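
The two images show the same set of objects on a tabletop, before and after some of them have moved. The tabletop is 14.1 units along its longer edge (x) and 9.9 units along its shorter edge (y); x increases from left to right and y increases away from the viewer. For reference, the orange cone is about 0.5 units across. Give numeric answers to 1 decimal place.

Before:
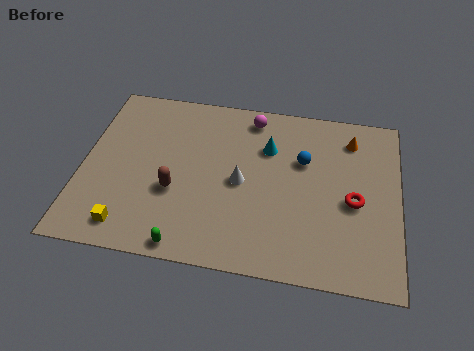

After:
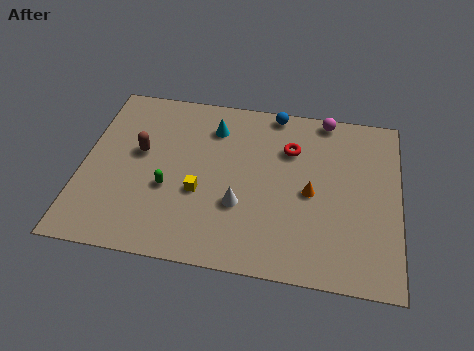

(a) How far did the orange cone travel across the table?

3.8

The orange cone moved from about (11.9, 8.0) to (10.2, 4.6), a distance of √(1.7² + 3.4²) ≈ 3.8.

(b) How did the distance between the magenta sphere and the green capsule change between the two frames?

+0.4

The distance was about 8.2 in the first image and 8.6 in the second, so they moved 0.4 units further apart.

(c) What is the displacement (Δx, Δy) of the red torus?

(-2.9, 2.6)

The red torus was at about (12.1, 4.4) and moved to about (9.2, 7.0).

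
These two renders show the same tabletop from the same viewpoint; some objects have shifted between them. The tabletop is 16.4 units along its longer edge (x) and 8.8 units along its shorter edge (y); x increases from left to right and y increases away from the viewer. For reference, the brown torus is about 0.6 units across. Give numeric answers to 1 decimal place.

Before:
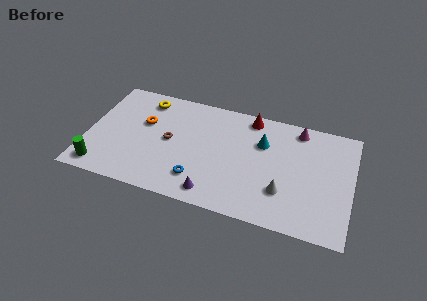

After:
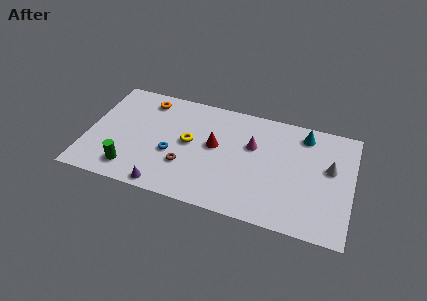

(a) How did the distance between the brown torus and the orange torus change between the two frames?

+3.4

Before: roughly 2.0 units apart; after: 5.4. That's 3.4 units further apart.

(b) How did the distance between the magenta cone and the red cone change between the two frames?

-0.6

The distance was about 3.0 in the first image and 2.4 in the second, so they moved 0.6 units closer together.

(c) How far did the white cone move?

3.7

From (12.3, 2.6) to (15.0, 5.2), the white cone covered √(2.7² + 2.6²) ≈ 3.7 units.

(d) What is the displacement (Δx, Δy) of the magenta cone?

(-2.7, -2.1)

From the two frames, the magenta cone sits at roughly (12.9, 7.7) before and (10.2, 5.6) after.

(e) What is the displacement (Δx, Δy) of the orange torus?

(0.0, 1.9)

The orange torus started near (3.4, 5.5) and ended near (3.4, 7.4).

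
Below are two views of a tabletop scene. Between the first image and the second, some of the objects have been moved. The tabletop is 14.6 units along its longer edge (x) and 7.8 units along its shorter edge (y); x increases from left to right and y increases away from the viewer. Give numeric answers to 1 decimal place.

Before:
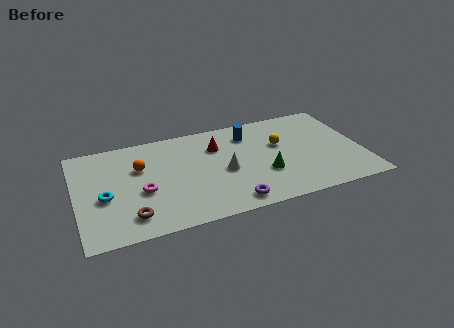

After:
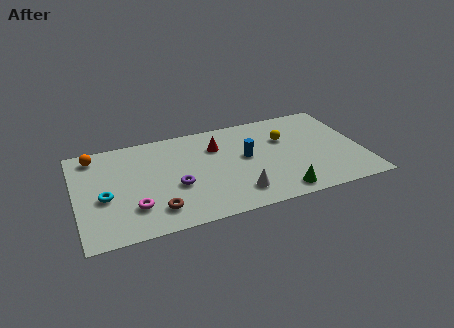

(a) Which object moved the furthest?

the purple torus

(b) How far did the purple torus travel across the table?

3.3

The purple torus was near (7.6, 1.0) before and (5.0, 3.1) after, so it travelled √(2.6² + 2.1²) ≈ 3.3 units.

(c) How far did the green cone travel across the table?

1.8

The green cone moved from about (9.5, 2.7) to (10.1, 1.0), a distance of √(0.6² + 1.7²) ≈ 1.8.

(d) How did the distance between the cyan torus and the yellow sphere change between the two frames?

+0.4

The distance was about 9.2 in the first image and 9.6 in the second, so they moved 0.4 units further apart.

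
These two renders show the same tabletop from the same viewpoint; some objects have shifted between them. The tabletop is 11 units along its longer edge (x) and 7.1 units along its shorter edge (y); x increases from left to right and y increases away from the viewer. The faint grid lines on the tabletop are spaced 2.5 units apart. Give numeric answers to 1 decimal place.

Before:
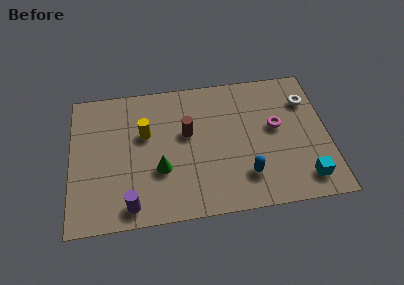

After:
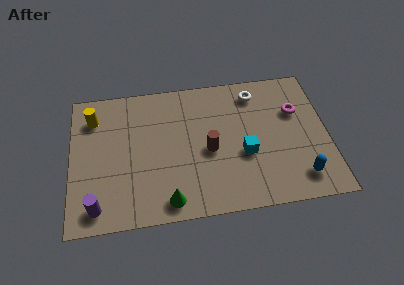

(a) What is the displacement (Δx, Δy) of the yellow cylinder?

(-2.2, 1.1)

The yellow cylinder started near (3.2, 4.4) and ended near (1.0, 5.5).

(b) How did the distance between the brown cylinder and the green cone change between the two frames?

+0.8

Before: roughly 2.1 units apart; after: 2.9. That's 0.8 units further apart.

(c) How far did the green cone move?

1.6

From (3.8, 2.5) to (4.1, 0.9), the green cone covered √(0.3² + 1.6²) ≈ 1.6 units.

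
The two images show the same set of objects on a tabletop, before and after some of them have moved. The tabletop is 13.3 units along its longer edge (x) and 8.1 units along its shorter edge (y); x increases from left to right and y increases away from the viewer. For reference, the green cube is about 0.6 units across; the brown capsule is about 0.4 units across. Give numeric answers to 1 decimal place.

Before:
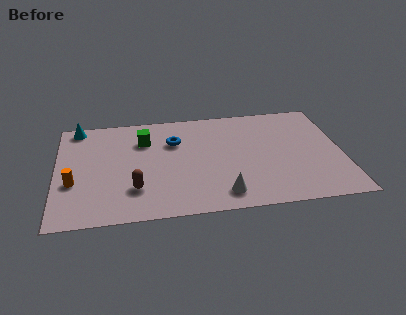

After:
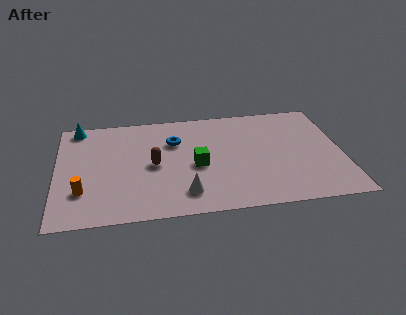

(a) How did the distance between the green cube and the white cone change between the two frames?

-3.7

They were about 5.8 units apart before and 2.1 after — 3.7 units closer together.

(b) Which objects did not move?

the blue torus and the cyan cone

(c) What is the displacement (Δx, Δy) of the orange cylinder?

(0.4, -0.7)

The orange cylinder was at about (0.8, 3.0) and moved to about (1.2, 2.3).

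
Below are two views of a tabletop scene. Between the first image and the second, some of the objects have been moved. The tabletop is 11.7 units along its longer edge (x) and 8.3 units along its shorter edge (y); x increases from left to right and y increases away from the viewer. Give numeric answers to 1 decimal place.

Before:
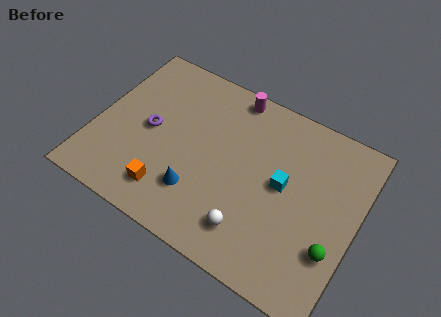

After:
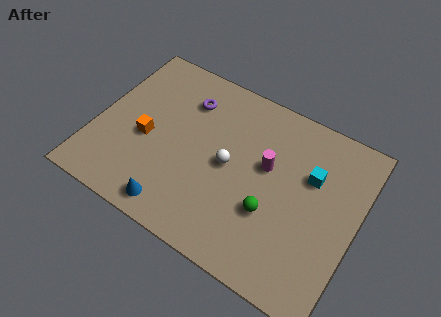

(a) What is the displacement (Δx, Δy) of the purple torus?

(1.3, 2.2)

From the two frames, the purple torus sits at roughly (2.4, 4.1) before and (3.7, 6.3) after.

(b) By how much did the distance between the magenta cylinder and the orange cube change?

-0.7

They were about 6.2 units apart before and 5.5 after — 0.7 units closer together.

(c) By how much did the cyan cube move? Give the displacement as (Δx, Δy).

(1.1, 1.0)

From the two frames, the cyan cube sits at roughly (8.4, 4.4) before and (9.5, 5.4) after.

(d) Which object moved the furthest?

the magenta cylinder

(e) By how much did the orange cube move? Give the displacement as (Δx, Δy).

(-1.4, 2.0)

The orange cube was at about (3.7, 1.6) and moved to about (2.3, 3.6).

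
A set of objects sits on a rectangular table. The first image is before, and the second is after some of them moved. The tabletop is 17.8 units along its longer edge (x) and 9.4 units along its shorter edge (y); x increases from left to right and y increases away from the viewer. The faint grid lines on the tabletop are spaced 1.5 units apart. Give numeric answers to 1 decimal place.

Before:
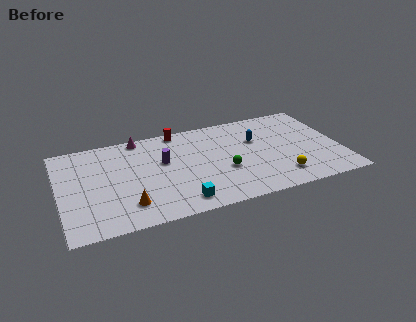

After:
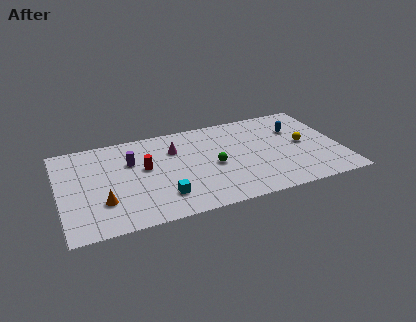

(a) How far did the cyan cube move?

1.3

From (7.3, 1.4) to (6.3, 2.2), the cyan cube covered √(1.0² + 0.8²) ≈ 1.3 units.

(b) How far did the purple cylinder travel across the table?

2.1

The purple cylinder was near (6.6, 5.7) before and (4.6, 6.3) after, so it travelled √(2.0² + 0.6²) ≈ 2.1 units.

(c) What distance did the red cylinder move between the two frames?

4.0

The red cylinder was near (7.8, 8.6) before and (5.4, 5.4) after, so it travelled √(2.4² + 3.2²) ≈ 4.0 units.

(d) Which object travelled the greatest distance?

the red cylinder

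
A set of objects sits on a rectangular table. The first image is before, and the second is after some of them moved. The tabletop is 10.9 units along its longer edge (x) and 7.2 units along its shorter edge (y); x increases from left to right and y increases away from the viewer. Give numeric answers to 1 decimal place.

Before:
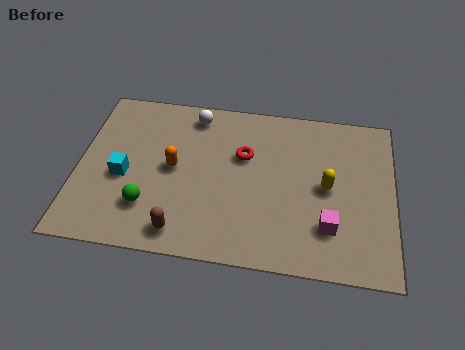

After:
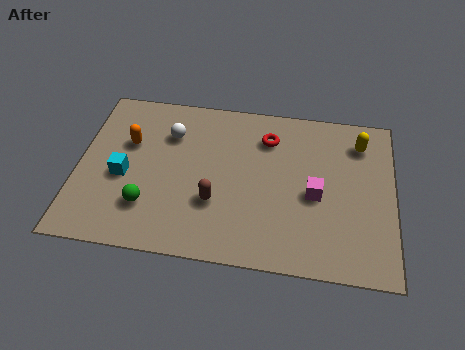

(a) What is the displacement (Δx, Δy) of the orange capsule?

(-1.6, 0.9)

The orange capsule started near (3.3, 3.7) and ended near (1.7, 4.6).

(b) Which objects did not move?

the cyan cube and the green sphere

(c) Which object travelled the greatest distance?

the yellow capsule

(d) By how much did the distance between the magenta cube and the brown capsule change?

-1.6

The distance was about 5.1 in the first image and 3.5 in the second, so they moved 1.6 units closer together.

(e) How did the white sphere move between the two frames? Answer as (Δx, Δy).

(-0.8, -1.0)

From the two frames, the white sphere sits at roughly (3.9, 6.2) before and (3.1, 5.2) after.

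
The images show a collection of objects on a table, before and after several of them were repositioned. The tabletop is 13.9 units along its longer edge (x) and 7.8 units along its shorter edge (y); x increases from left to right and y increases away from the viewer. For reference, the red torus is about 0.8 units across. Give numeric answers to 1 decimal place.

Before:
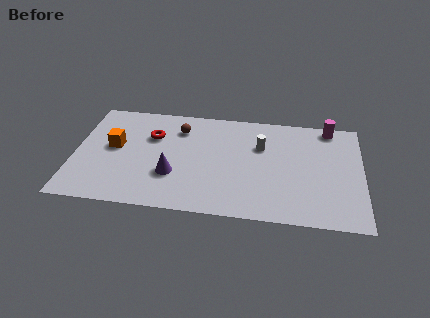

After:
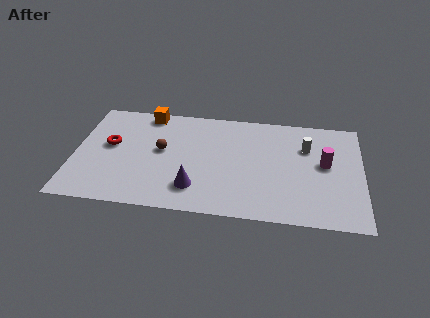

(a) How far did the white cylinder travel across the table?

2.2

From (9.0, 5.2) to (11.2, 5.4), the white cylinder covered √(2.2² + 0.2²) ≈ 2.2 units.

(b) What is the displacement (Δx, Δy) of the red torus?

(-2.0, -0.9)

From the two frames, the red torus sits at roughly (3.7, 5.3) before and (1.7, 4.4) after.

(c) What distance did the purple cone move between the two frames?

1.4

From (4.8, 2.6) to (5.9, 1.8), the purple cone covered √(1.1² + 0.8²) ≈ 1.4 units.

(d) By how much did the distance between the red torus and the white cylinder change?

+4.3

The distance was about 5.3 in the first image and 9.6 in the second, so they moved 4.3 units further apart.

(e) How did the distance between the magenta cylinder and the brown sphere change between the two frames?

+0.5

They were about 7.4 units apart before and 7.9 after — 0.5 units further apart.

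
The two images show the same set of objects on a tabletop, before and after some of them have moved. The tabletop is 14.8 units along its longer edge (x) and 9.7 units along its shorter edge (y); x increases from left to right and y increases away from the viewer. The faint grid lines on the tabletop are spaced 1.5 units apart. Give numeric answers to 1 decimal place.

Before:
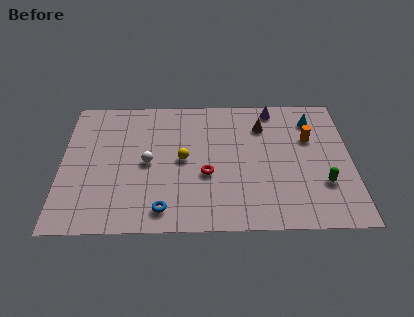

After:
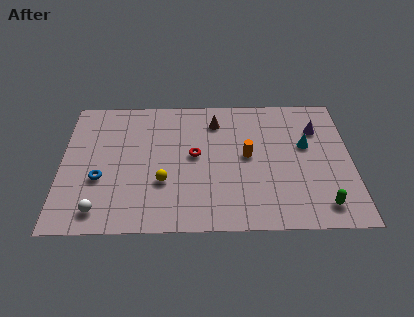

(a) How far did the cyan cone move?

1.9

The cyan cone moved from about (12.9, 7.7) to (12.5, 5.8), a distance of √(0.4² + 1.9²) ≈ 1.9.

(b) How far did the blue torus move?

3.9

The blue torus moved from about (5.2, 1.4) to (2.0, 3.6), a distance of √(3.2² + 2.2²) ≈ 3.9.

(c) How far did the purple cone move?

2.7

The purple cone was near (10.9, 8.6) before and (13.1, 7.0) after, so it travelled √(2.2² + 1.6²) ≈ 2.7 units.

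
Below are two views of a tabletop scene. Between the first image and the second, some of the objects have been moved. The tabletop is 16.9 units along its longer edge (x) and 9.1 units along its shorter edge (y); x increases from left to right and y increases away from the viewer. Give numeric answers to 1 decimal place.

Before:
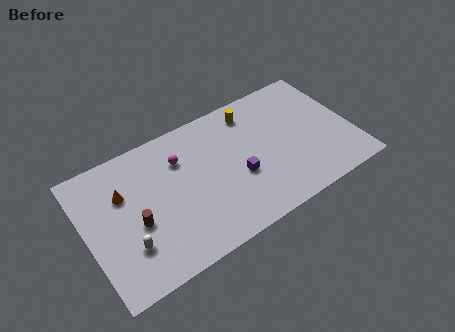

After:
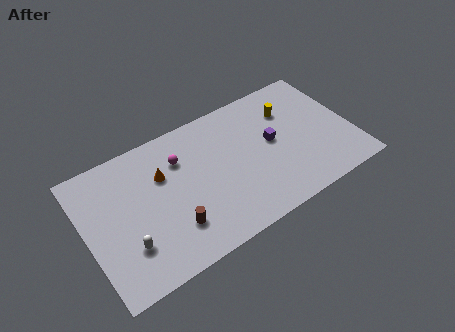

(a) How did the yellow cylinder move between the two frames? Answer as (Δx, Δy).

(2.3, -1.0)

The yellow cylinder was at about (11.0, 7.6) and moved to about (13.3, 6.6).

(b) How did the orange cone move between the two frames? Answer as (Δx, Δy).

(2.5, 0.0)

From the two frames, the orange cone sits at roughly (2.5, 6.1) before and (5.0, 6.1) after.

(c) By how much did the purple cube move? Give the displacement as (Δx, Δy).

(2.4, 1.3)

From the two frames, the purple cube sits at roughly (9.5, 3.6) before and (11.9, 4.9) after.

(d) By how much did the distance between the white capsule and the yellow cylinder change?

+1.7

They were about 10.0 units apart before and 11.7 after — 1.7 units further apart.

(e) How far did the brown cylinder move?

2.5

The brown cylinder moved from about (3.0, 3.8) to (5.1, 2.4), a distance of √(2.1² + 1.4²) ≈ 2.5.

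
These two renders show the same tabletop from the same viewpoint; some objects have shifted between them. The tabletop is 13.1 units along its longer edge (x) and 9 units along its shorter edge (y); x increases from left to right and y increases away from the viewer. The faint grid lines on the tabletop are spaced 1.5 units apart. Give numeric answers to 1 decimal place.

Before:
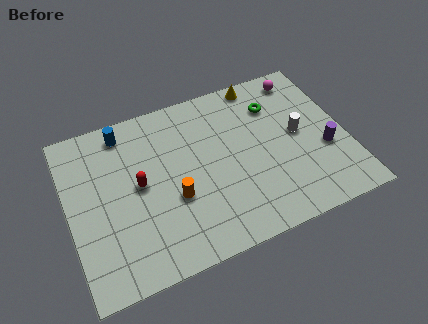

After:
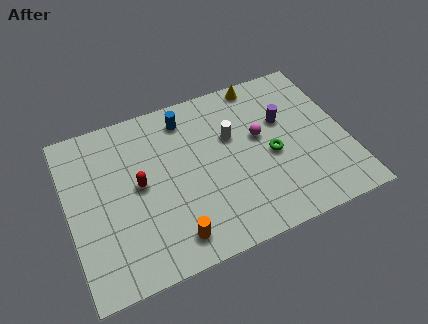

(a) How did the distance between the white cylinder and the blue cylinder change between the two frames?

-5.9

Before: roughly 8.6 units apart; after: 2.7. That's 5.9 units closer together.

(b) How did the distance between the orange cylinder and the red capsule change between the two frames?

+1.5

They were about 2.0 units apart before and 3.5 after — 1.5 units further apart.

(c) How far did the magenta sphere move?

3.5

The magenta sphere moved from about (11.5, 7.8) to (9.1, 5.2), a distance of √(2.4² + 2.6²) ≈ 3.5.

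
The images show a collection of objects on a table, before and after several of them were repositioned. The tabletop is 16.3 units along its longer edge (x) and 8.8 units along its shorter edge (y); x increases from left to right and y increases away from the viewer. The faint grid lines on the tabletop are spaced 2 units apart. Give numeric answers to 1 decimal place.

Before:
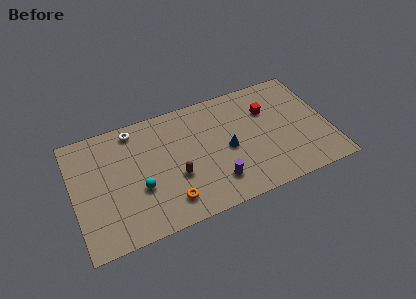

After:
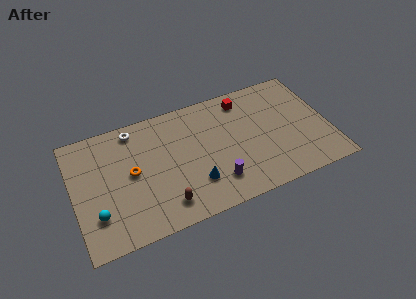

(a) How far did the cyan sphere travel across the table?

2.9

From (4.1, 3.3) to (1.3, 2.4), the cyan sphere covered √(2.8² + 0.9²) ≈ 2.9 units.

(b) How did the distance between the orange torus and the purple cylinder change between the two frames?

+2.7

The distance was about 3.0 in the first image and 5.7 in the second, so they moved 2.7 units further apart.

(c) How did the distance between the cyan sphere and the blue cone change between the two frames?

+0.4

They were about 5.8 units apart before and 6.2 after — 0.4 units further apart.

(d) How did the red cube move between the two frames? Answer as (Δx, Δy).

(-1.4, 1.3)

The red cube started near (12.6, 6.1) and ended near (11.2, 7.4).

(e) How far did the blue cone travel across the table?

2.9

The blue cone moved from about (9.8, 4.1) to (7.5, 2.4), a distance of √(2.3² + 1.7²) ≈ 2.9.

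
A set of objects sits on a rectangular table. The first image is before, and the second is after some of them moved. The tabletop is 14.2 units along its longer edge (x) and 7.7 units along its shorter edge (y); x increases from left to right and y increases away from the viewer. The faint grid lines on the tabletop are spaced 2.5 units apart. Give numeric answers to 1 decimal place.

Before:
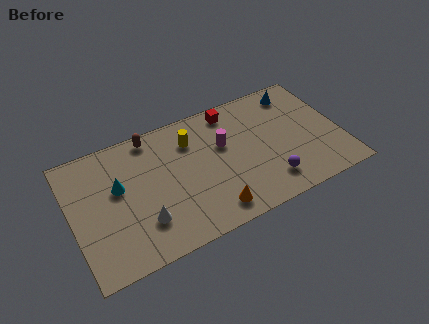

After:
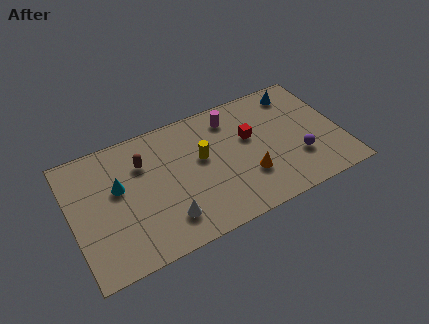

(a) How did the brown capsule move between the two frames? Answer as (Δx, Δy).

(-0.6, -1.4)

The brown capsule started near (4.5, 6.9) and ended near (3.9, 5.5).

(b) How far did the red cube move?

2.1

The red cube was near (8.8, 6.7) before and (9.5, 4.7) after, so it travelled √(0.7² + 2.0²) ≈ 2.1 units.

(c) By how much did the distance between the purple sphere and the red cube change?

-2.0

The distance was about 5.3 in the first image and 3.3 in the second, so they moved 2.0 units closer together.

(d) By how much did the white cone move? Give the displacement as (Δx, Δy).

(1.2, -0.4)

From the two frames, the white cone sits at roughly (3.5, 2.1) before and (4.7, 1.7) after.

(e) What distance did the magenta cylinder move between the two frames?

1.6

From (8.1, 4.8) to (8.7, 6.3), the magenta cylinder covered √(0.6² + 1.5²) ≈ 1.6 units.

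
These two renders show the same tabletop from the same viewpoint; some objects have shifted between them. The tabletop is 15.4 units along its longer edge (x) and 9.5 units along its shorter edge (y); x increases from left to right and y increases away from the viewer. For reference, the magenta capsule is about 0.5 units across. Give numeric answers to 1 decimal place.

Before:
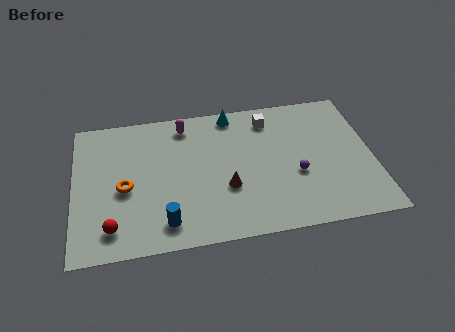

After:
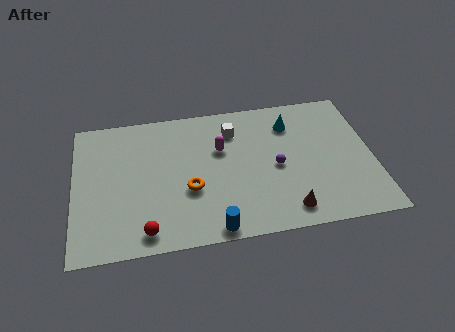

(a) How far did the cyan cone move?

3.2

From (8.3, 8.5) to (11.3, 7.3), the cyan cone covered √(3.0² + 1.2²) ≈ 3.2 units.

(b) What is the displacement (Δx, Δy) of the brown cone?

(3.0, -2.0)

The brown cone was at about (7.8, 3.4) and moved to about (10.8, 1.4).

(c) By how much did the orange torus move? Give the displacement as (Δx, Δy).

(3.3, -0.6)

From the two frames, the orange torus sits at roughly (2.6, 4.2) before and (5.9, 3.6) after.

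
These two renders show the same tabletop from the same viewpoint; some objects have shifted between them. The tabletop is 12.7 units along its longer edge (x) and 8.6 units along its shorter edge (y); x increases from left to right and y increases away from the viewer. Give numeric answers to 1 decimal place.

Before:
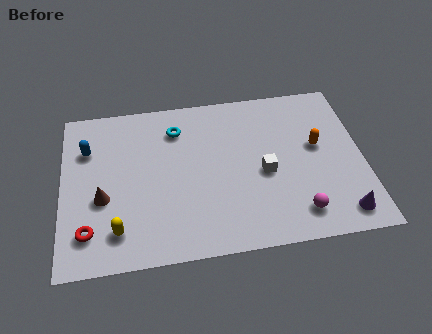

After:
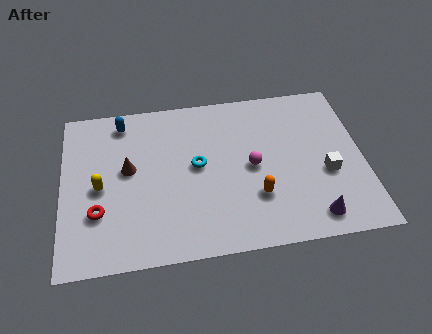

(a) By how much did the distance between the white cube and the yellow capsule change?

+3.0

They were about 6.5 units apart before and 9.5 after — 3.0 units further apart.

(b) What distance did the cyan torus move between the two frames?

2.2

From (4.9, 6.7) to (5.7, 4.6), the cyan torus covered √(0.8² + 2.1²) ≈ 2.2 units.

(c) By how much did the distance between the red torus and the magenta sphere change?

-2.0

Before: roughly 8.7 units apart; after: 6.7. That's 2.0 units closer together.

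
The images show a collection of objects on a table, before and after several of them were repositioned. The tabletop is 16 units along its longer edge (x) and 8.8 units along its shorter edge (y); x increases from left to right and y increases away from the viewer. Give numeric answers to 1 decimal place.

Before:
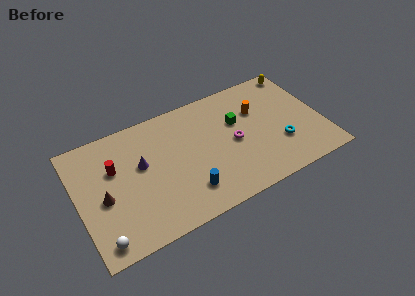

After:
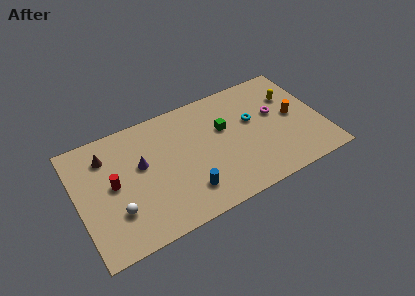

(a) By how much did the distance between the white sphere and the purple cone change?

-1.9

They were about 5.1 units apart before and 3.2 after — 1.9 units closer together.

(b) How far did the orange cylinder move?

2.6

From (12.0, 5.9) to (14.2, 4.5), the orange cylinder covered √(2.2² + 1.4²) ≈ 2.6 units.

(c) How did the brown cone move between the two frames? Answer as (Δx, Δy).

(0.5, 2.9)

From the two frames, the brown cone sits at roughly (1.6, 3.9) before and (2.1, 6.8) after.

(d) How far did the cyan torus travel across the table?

2.9

From (13.1, 2.8) to (11.6, 5.3), the cyan torus covered √(1.5² + 2.5²) ≈ 2.9 units.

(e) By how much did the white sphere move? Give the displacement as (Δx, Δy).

(1.2, 1.5)

The white sphere was at about (1.1, 1.1) and moved to about (2.3, 2.6).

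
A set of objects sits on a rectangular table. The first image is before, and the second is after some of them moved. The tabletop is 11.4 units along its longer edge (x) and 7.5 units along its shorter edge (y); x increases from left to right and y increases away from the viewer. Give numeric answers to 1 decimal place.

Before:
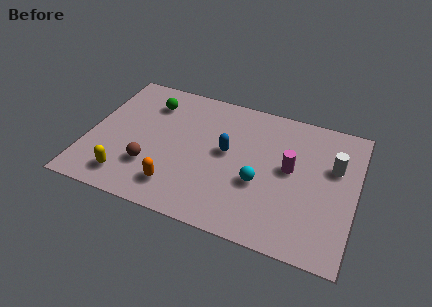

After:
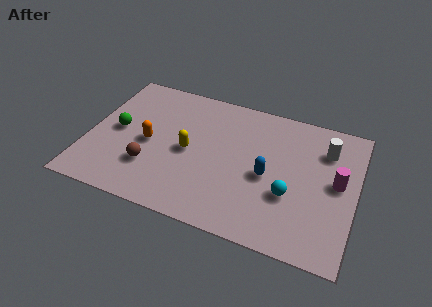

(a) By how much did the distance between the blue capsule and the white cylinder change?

-1.4

The distance was about 4.6 in the first image and 3.2 in the second, so they moved 1.4 units closer together.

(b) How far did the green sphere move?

2.3

The green sphere moved from about (2.4, 5.8) to (1.2, 3.8), a distance of √(1.2² + 2.0²) ≈ 2.3.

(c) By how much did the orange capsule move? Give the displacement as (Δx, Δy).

(-1.4, 2.0)

From the two frames, the orange capsule sits at roughly (4.0, 1.5) before and (2.6, 3.5) after.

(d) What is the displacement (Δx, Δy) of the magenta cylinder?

(2.0, -0.1)

The magenta cylinder started near (8.6, 4.1) and ended near (10.6, 4.0).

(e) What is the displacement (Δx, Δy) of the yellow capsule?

(2.4, 2.3)

From the two frames, the yellow capsule sits at roughly (1.9, 1.3) before and (4.3, 3.6) after.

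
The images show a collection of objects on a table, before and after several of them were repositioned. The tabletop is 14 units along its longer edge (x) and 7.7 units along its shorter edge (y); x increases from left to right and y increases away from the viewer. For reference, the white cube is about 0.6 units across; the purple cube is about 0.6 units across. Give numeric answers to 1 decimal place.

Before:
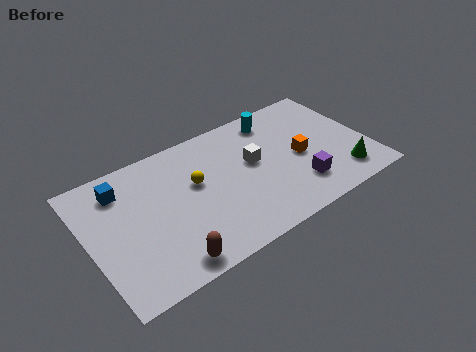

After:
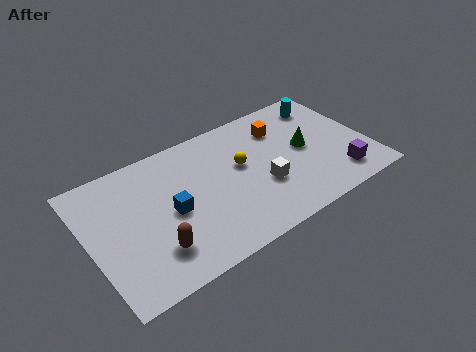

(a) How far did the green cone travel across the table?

2.9

From (12.4, 1.5) to (10.9, 4.0), the green cone covered √(1.5² + 2.5²) ≈ 2.9 units.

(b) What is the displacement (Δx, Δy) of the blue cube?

(2.1, -2.5)

The blue cube started near (1.9, 6.1) and ended near (4.0, 3.6).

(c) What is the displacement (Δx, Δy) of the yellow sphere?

(2.3, -0.1)

The yellow sphere started near (5.4, 4.6) and ended near (7.7, 4.5).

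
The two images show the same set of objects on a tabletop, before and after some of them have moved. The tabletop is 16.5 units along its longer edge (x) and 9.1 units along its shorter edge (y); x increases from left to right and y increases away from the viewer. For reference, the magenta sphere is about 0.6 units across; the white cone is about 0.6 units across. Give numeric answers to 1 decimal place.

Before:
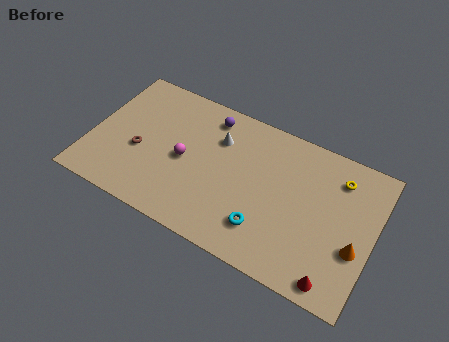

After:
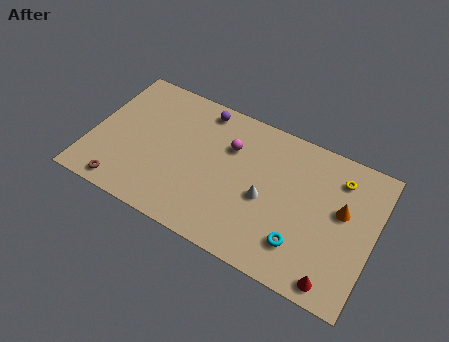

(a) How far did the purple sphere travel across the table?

0.6

The purple sphere was near (6.5, 7.7) before and (6.0, 8.0) after, so it travelled √(0.5² + 0.3²) ≈ 0.6 units.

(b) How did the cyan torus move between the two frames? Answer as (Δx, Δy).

(2.1, 0.0)

From the two frames, the cyan torus sits at roughly (10.5, 2.2) before and (12.6, 2.2) after.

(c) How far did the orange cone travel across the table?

2.1

The orange cone was near (15.6, 3.4) before and (14.6, 5.3) after, so it travelled √(1.0² + 1.9²) ≈ 2.1 units.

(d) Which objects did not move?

the red cone and the yellow torus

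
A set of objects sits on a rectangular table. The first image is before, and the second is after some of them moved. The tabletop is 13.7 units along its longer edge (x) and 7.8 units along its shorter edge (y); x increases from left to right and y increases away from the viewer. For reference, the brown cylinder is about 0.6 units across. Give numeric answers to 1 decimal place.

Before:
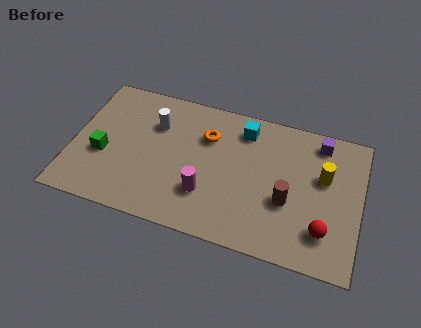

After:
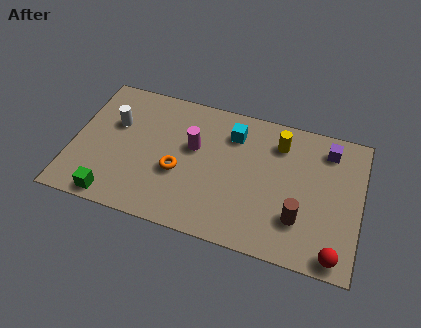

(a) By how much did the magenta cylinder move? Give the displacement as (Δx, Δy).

(-0.8, 2.4)

The magenta cylinder was at about (6.5, 2.3) and moved to about (5.7, 4.7).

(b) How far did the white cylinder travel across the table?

2.0

The white cylinder was near (3.8, 5.5) before and (1.9, 5.0) after, so it travelled √(1.9² + 0.5²) ≈ 2.0 units.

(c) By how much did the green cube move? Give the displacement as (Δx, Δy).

(0.7, -2.3)

The green cube was at about (1.5, 3.1) and moved to about (2.2, 0.8).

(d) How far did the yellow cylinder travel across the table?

2.6

The yellow cylinder moved from about (11.9, 4.8) to (9.7, 6.1), a distance of √(2.2² + 1.3²) ≈ 2.6.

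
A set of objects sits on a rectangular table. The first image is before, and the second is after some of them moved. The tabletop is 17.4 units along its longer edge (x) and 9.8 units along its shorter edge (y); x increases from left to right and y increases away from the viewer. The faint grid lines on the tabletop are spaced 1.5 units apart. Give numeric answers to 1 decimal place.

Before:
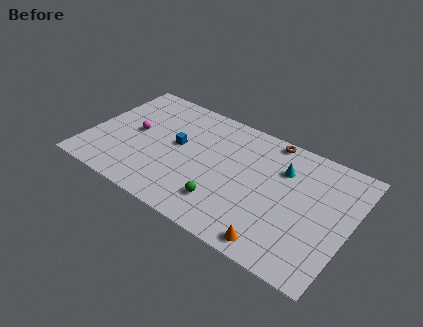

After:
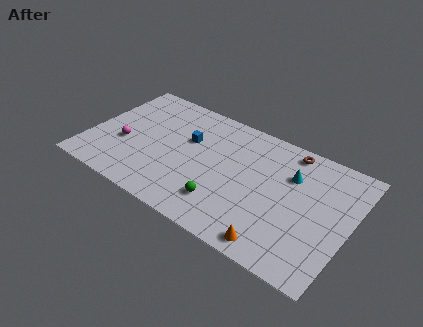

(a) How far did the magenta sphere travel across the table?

1.4

The magenta sphere was near (2.9, 5.1) before and (2.4, 3.8) after, so it travelled √(0.5² + 1.3²) ≈ 1.4 units.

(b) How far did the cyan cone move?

0.6

The cyan cone moved from about (12.7, 7.0) to (13.3, 6.8), a distance of √(0.6² + 0.2²) ≈ 0.6.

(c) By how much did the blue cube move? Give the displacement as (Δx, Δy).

(0.6, 0.8)

The blue cube started near (5.8, 5.4) and ended near (6.4, 6.2).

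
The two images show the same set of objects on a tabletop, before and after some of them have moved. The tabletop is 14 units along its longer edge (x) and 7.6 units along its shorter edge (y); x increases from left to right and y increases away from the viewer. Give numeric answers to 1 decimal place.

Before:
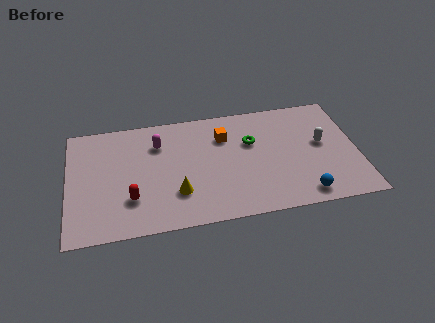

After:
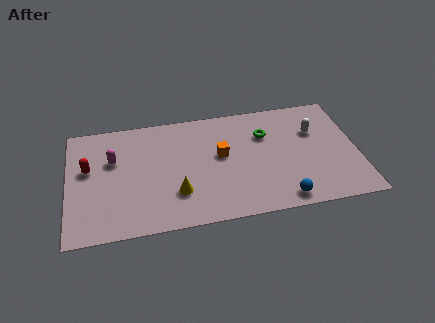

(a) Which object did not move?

the yellow cone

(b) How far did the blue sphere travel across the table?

1.0

The blue sphere was near (11.2, 1.0) before and (10.2, 0.9) after, so it travelled √(1.0² + 0.1²) ≈ 1.0 units.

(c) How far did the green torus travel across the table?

0.8

The green torus moved from about (8.9, 4.9) to (9.6, 5.3), a distance of √(0.7² + 0.4²) ≈ 0.8.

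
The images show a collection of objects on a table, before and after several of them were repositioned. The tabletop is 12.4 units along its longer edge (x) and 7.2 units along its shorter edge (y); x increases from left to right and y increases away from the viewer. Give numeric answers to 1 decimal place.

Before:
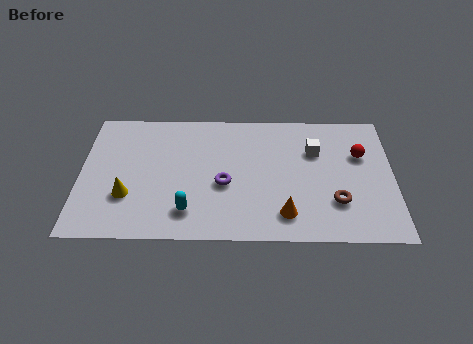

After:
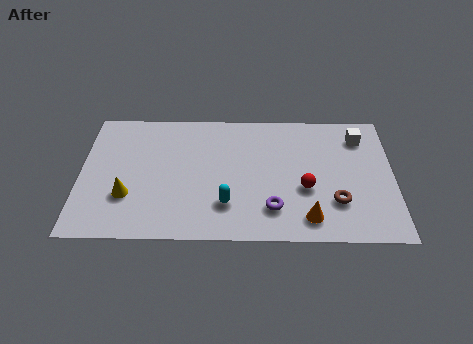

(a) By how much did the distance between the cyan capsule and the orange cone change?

-0.5

The distance was about 3.8 in the first image and 3.3 in the second, so they moved 0.5 units closer together.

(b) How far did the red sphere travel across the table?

2.9

From (11.1, 4.7) to (8.9, 2.8), the red sphere covered √(2.2² + 1.9²) ≈ 2.9 units.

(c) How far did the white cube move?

2.0

The white cube was near (9.3, 4.9) before and (11.1, 5.7) after, so it travelled √(1.8² + 0.8²) ≈ 2.0 units.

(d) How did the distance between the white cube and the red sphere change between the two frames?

+1.8

Before: roughly 1.8 units apart; after: 3.6. That's 1.8 units further apart.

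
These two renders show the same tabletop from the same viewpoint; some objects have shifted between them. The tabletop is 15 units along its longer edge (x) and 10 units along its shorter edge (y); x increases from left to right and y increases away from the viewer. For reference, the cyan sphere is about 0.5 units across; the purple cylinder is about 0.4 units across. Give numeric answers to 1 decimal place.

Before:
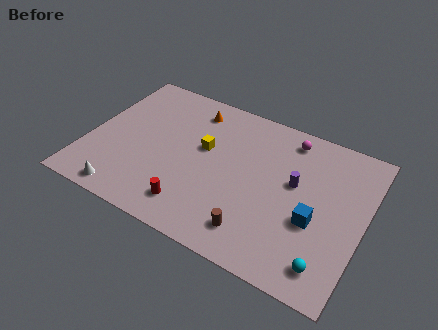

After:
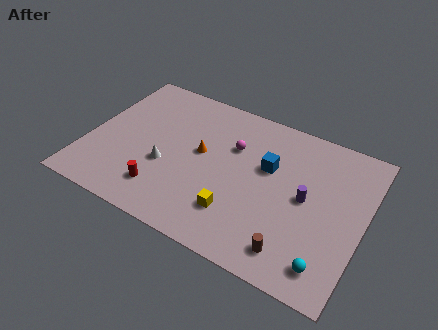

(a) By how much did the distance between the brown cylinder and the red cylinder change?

+3.8

The distance was about 3.4 in the first image and 7.2 in the second, so they moved 3.8 units further apart.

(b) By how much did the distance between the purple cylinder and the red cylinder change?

+1.6

They were about 6.4 units apart before and 8.0 after — 1.6 units further apart.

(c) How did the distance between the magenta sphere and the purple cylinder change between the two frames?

+1.6

They were about 2.9 units apart before and 4.5 after — 1.6 units further apart.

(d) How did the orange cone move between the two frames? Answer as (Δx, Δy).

(0.9, -2.8)

From the two frames, the orange cone sits at roughly (5.2, 8.3) before and (6.1, 5.5) after.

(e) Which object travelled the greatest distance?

the yellow cube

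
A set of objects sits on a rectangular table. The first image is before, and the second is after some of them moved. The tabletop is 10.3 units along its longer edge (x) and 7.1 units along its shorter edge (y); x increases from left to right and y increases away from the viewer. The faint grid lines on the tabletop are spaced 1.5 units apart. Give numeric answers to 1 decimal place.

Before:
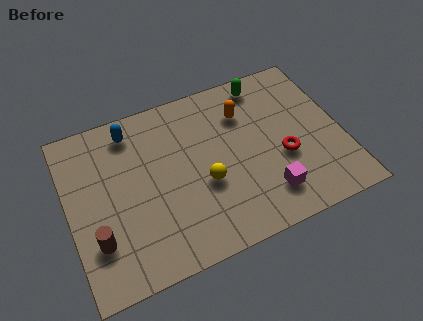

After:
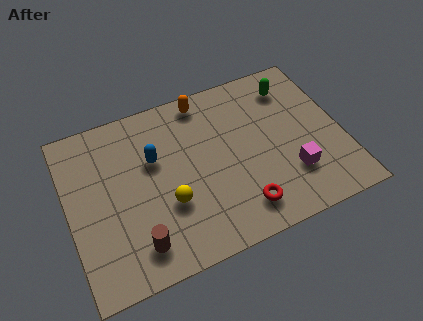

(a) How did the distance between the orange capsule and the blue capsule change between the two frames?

-1.5

They were about 4.3 units apart before and 2.8 after — 1.5 units closer together.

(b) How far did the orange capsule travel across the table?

1.8

The orange capsule was near (6.8, 5.2) before and (5.4, 6.3) after, so it travelled √(1.4² + 1.1²) ≈ 1.8 units.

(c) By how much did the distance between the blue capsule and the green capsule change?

+0.4

Before: roughly 5.1 units apart; after: 5.5. That's 0.4 units further apart.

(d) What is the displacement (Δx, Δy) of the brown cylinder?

(1.4, -0.7)

The brown cylinder started near (0.9, 2.0) and ended near (2.3, 1.3).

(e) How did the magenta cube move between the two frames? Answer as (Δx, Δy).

(1.0, 0.5)

The magenta cube started near (7.2, 1.5) and ended near (8.2, 2.0).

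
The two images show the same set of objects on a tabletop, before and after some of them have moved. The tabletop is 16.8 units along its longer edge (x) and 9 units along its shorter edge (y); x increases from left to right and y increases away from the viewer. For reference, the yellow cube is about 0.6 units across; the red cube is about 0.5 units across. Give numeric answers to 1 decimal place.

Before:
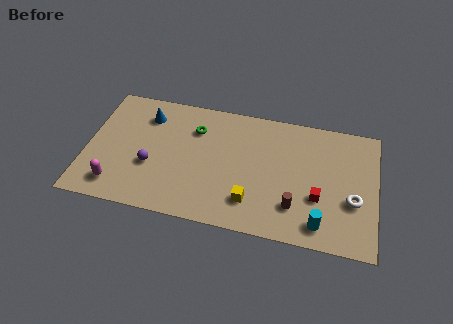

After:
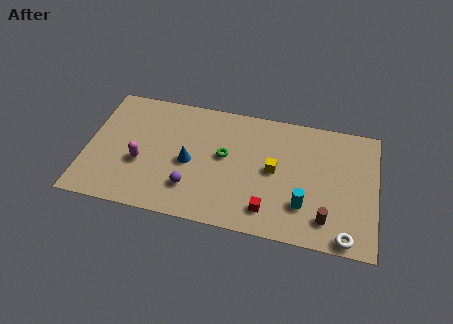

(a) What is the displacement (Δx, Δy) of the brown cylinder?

(1.8, -0.5)

The brown cylinder started near (12.2, 2.3) and ended near (14.0, 1.8).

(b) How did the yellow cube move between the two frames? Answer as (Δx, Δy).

(1.2, 2.5)

The yellow cube was at about (9.7, 2.1) and moved to about (10.9, 4.6).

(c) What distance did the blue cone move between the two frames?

4.0

The blue cone was near (3.3, 7.0) before and (6.0, 4.1) after, so it travelled √(2.7² + 2.9²) ≈ 4.0 units.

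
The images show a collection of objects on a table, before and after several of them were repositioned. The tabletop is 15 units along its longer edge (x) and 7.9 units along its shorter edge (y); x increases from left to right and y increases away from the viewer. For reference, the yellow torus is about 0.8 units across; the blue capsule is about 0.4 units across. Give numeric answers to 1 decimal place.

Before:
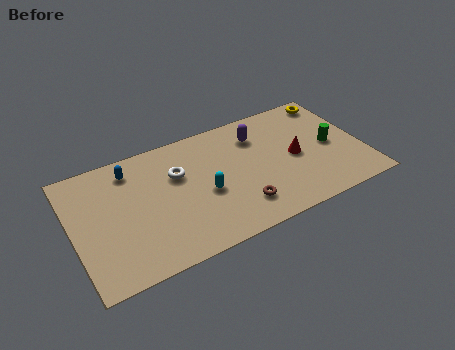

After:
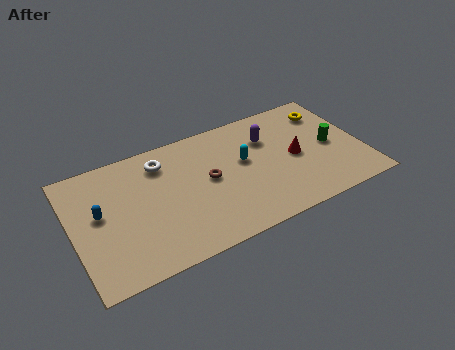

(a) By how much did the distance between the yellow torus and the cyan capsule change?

-3.1

Before: roughly 8.1 units apart; after: 5.0. That's 3.1 units closer together.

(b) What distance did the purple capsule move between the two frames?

0.6

The purple capsule was near (9.8, 6.0) before and (10.3, 5.6) after, so it travelled √(0.5² + 0.4²) ≈ 0.6 units.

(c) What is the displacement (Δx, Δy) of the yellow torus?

(-0.4, -0.7)

The yellow torus was at about (14.0, 6.9) and moved to about (13.6, 6.2).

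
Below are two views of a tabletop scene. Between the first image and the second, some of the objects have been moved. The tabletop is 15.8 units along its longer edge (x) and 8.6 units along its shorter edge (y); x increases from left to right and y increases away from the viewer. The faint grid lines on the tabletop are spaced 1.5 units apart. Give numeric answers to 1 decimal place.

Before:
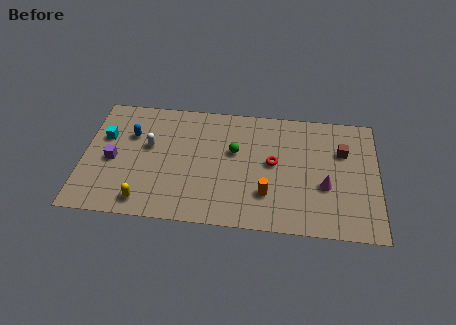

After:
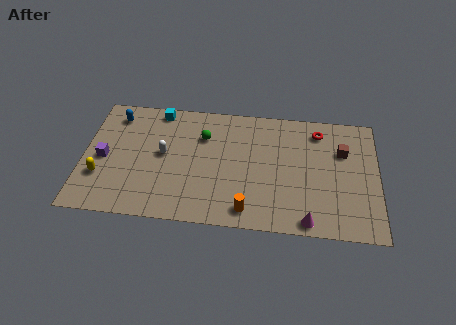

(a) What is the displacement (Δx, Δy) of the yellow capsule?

(-2.4, 1.5)

The yellow capsule was at about (3.4, 1.2) and moved to about (1.0, 2.7).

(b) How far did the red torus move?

3.5

From (10.2, 4.6) to (12.6, 7.1), the red torus covered √(2.4² + 2.5²) ≈ 3.5 units.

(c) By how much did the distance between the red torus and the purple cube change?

+3.3

They were about 8.6 units apart before and 11.9 after — 3.3 units further apart.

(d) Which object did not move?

the brown cube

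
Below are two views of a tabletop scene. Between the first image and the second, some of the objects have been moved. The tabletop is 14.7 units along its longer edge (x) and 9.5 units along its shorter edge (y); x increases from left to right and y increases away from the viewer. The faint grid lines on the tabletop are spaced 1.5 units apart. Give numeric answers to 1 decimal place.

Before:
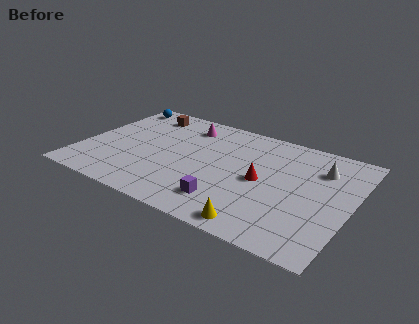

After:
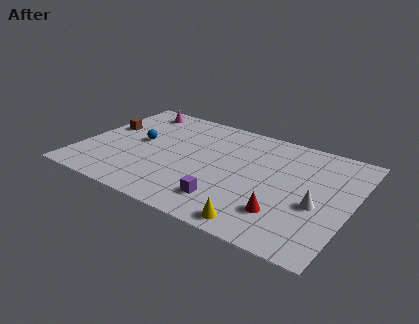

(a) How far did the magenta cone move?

3.0

The magenta cone moved from about (5.2, 7.7) to (2.2, 8.2), a distance of √(3.0² + 0.5²) ≈ 3.0.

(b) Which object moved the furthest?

the blue sphere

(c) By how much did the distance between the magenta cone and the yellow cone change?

+2.4

They were about 8.4 units apart before and 10.8 after — 2.4 units further apart.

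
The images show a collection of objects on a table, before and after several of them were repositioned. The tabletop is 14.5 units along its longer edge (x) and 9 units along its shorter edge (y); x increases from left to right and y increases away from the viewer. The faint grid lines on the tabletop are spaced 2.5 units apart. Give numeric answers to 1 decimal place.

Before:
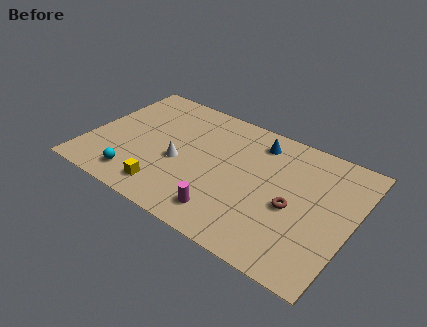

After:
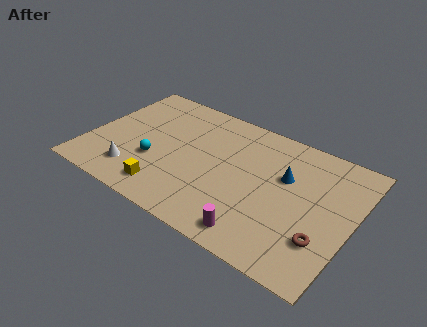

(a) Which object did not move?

the yellow cube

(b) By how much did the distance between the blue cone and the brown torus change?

-0.3

They were about 4.3 units apart before and 4.0 after — 0.3 units closer together.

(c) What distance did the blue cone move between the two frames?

2.5

From (8.9, 7.4) to (10.7, 5.7), the blue cone covered √(1.8² + 1.7²) ≈ 2.5 units.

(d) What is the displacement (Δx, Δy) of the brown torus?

(1.8, -1.3)

From the two frames, the brown torus sits at roughly (11.4, 3.9) before and (13.2, 2.6) after.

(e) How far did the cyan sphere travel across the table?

1.8

From (3.1, 1.5) to (3.8, 3.2), the cyan sphere covered √(0.7² + 1.7²) ≈ 1.8 units.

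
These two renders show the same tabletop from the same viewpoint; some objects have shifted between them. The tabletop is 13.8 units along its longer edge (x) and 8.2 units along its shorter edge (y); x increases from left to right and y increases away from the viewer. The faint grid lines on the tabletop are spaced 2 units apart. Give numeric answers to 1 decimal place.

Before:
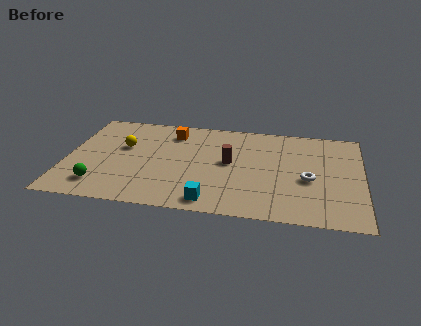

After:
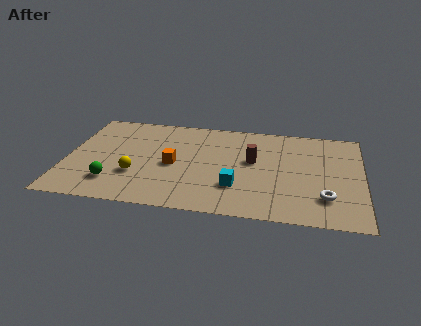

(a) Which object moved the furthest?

the orange cube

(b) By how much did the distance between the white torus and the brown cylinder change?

+0.5

Before: roughly 3.8 units apart; after: 4.3. That's 0.5 units further apart.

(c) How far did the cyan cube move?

1.8

The cyan cube moved from about (6.9, 1.0) to (8.0, 2.4), a distance of √(1.1² + 1.4²) ≈ 1.8.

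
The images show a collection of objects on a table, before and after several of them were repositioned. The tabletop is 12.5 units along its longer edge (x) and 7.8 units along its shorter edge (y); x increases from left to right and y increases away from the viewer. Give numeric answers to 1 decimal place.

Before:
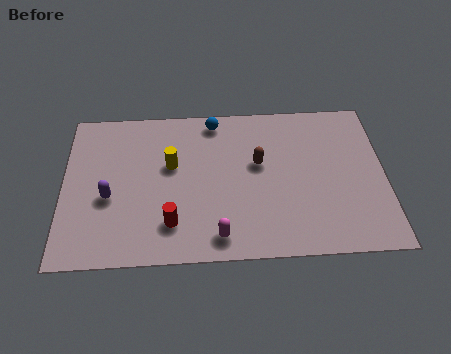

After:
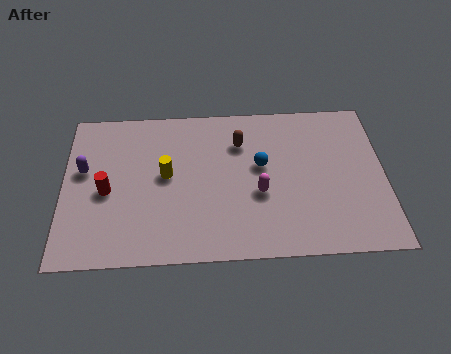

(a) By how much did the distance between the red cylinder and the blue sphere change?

+0.7

They were about 5.4 units apart before and 6.1 after — 0.7 units further apart.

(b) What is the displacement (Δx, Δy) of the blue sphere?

(1.8, -2.4)

From the two frames, the blue sphere sits at roughly (5.9, 6.9) before and (7.7, 4.5) after.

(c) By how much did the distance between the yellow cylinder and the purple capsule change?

+0.4

Before: roughly 2.8 units apart; after: 3.2. That's 0.4 units further apart.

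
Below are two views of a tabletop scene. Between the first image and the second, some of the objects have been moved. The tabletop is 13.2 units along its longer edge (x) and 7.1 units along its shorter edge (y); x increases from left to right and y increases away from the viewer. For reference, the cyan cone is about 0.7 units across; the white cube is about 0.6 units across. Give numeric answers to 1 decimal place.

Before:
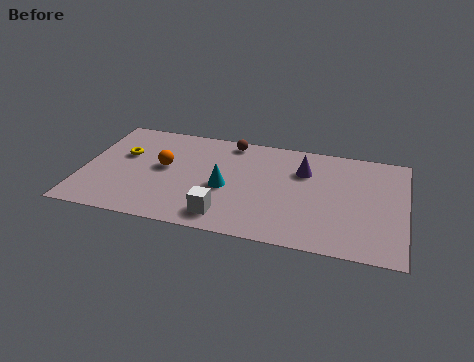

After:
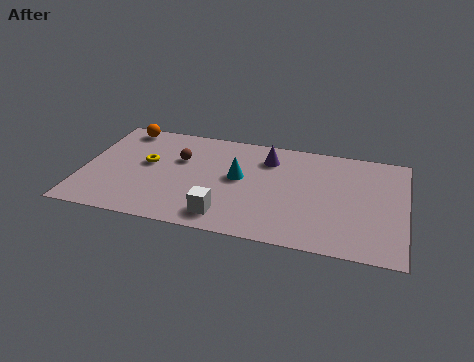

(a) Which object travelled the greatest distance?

the orange sphere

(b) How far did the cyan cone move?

0.9

The cyan cone was near (5.9, 3.1) before and (6.4, 3.9) after, so it travelled √(0.5² + 0.8²) ≈ 0.9 units.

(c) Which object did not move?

the white cube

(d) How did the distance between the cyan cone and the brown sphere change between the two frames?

-0.6

Before: roughly 3.2 units apart; after: 2.6. That's 0.6 units closer together.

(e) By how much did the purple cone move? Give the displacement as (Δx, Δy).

(-1.5, 0.5)

From the two frames, the purple cone sits at roughly (9.0, 5.0) before and (7.5, 5.5) after.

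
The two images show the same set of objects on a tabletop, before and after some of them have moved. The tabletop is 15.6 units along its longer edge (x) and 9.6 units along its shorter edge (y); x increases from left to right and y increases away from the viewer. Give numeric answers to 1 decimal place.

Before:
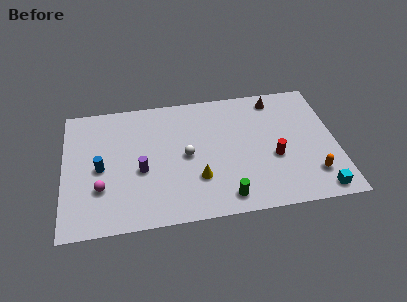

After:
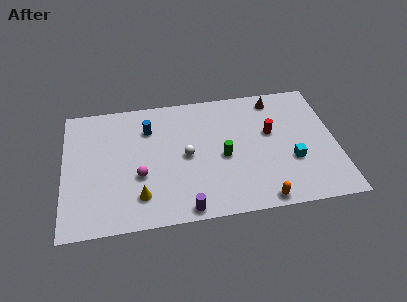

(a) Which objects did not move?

the brown cone and the white sphere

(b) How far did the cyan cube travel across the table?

2.8

From (14.4, 1.0) to (13.0, 3.4), the cyan cube covered √(1.4² + 2.4²) ≈ 2.8 units.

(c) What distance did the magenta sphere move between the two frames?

2.3

The magenta sphere was near (2.1, 3.0) before and (4.3, 3.6) after, so it travelled √(2.2² + 0.6²) ≈ 2.3 units.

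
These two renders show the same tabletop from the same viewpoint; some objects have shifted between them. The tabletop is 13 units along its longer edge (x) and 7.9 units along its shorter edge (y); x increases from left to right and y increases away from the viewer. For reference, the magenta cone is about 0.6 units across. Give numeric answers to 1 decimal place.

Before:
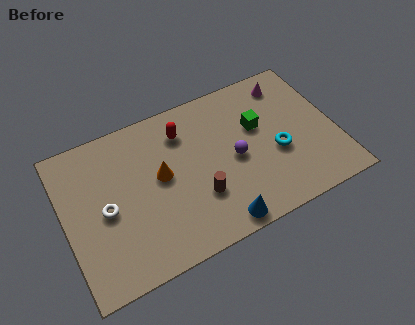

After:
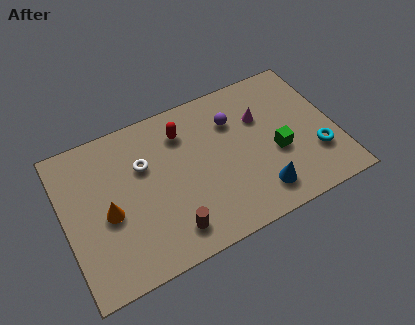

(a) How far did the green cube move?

1.8

The green cube was near (9.4, 4.9) before and (10.1, 3.2) after, so it travelled √(0.7² + 1.7²) ≈ 1.8 units.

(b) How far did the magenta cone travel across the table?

2.0

The magenta cone was near (11.1, 6.6) before and (9.6, 5.3) after, so it travelled √(1.5² + 1.3²) ≈ 2.0 units.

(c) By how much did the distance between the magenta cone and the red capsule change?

-1.4

They were about 5.2 units apart before and 3.8 after — 1.4 units closer together.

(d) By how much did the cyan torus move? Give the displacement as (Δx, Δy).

(1.8, -0.8)

The cyan torus started near (10.1, 3.2) and ended near (11.9, 2.4).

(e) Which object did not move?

the red capsule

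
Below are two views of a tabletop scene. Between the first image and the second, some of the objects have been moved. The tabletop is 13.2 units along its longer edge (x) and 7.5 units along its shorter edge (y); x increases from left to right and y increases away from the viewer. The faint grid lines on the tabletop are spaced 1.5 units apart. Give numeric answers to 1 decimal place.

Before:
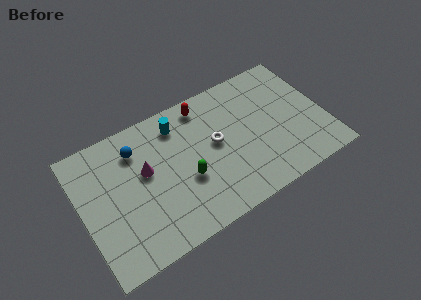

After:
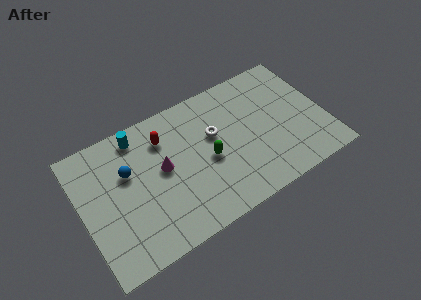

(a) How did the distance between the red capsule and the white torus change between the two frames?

+0.4

They were about 2.4 units apart before and 2.8 after — 0.4 units further apart.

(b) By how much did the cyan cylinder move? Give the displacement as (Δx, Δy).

(-2.1, 0.4)

The cyan cylinder was at about (5.5, 6.1) and moved to about (3.4, 6.5).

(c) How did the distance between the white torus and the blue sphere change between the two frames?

+0.3

Before: roughly 4.4 units apart; after: 4.7. That's 0.3 units further apart.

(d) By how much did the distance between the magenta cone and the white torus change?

-0.9

The distance was about 3.8 in the first image and 2.9 in the second, so they moved 0.9 units closer together.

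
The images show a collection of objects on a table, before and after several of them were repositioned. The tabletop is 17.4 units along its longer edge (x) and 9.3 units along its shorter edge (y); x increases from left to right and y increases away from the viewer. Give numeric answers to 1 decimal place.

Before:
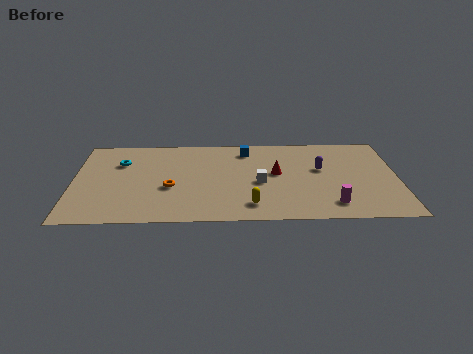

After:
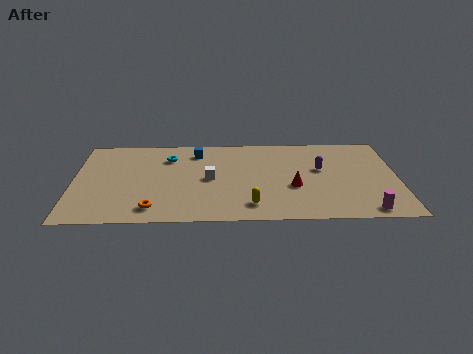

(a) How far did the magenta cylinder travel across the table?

1.9

From (13.8, 1.7) to (15.6, 1.0), the magenta cylinder covered √(1.8² + 0.7²) ≈ 1.9 units.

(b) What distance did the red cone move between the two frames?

1.7

The red cone moved from about (10.9, 5.1) to (11.8, 3.6), a distance of √(0.9² + 1.5²) ≈ 1.7.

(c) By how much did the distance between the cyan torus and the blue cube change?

-5.3

Before: roughly 6.9 units apart; after: 1.6. That's 5.3 units closer together.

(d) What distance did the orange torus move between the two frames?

2.4

The orange torus was near (5.2, 3.7) before and (4.3, 1.5) after, so it travelled √(0.9² + 2.2²) ≈ 2.4 units.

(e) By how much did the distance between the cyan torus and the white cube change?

-4.6

They were about 7.9 units apart before and 3.3 after — 4.6 units closer together.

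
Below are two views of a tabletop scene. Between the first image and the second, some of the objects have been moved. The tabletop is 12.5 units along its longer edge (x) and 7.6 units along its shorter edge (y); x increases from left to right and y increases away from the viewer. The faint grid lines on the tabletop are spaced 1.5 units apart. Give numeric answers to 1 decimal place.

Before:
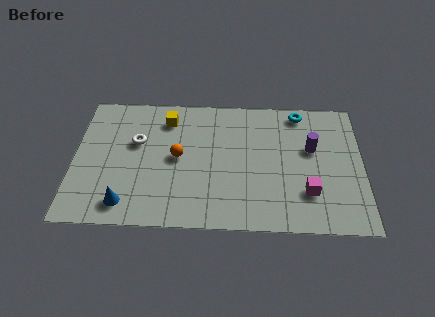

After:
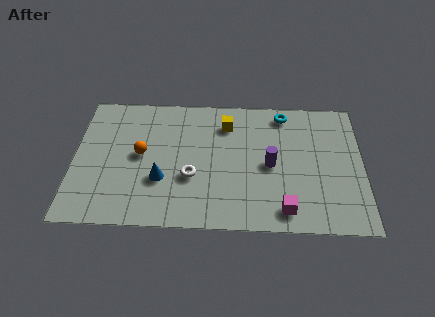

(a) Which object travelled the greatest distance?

the white torus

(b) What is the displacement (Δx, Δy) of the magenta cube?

(-1.0, -1.0)

From the two frames, the magenta cube sits at roughly (10.1, 2.1) before and (9.1, 1.1) after.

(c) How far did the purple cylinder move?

2.1

From (10.3, 4.6) to (8.5, 3.6), the purple cylinder covered √(1.8² + 1.0²) ≈ 2.1 units.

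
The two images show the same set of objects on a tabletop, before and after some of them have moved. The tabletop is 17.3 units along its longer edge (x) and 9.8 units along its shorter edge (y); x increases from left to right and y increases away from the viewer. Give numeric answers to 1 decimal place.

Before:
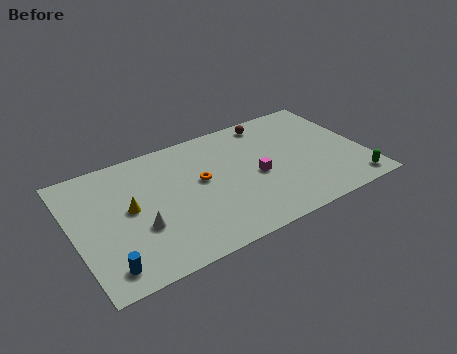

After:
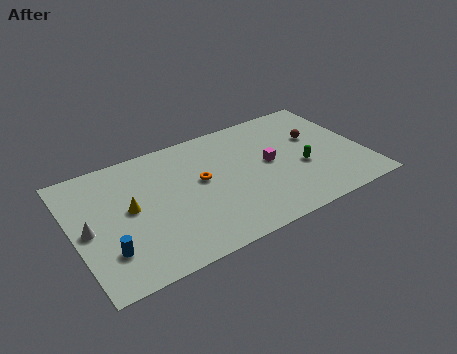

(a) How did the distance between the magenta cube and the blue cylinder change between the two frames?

+0.6

Before: roughly 9.7 units apart; after: 10.3. That's 0.6 units further apart.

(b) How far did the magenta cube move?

1.1

From (10.8, 4.4) to (11.7, 5.1), the magenta cube covered √(0.9² + 0.7²) ≈ 1.1 units.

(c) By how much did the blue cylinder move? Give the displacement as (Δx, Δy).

(0.2, 1.1)

From the two frames, the blue cylinder sits at roughly (1.5, 1.5) before and (1.7, 2.6) after.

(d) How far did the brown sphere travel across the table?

3.5

The brown sphere moved from about (12.3, 8.6) to (14.7, 6.1), a distance of √(2.4² + 2.5²) ≈ 3.5.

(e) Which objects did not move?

the orange torus and the yellow cone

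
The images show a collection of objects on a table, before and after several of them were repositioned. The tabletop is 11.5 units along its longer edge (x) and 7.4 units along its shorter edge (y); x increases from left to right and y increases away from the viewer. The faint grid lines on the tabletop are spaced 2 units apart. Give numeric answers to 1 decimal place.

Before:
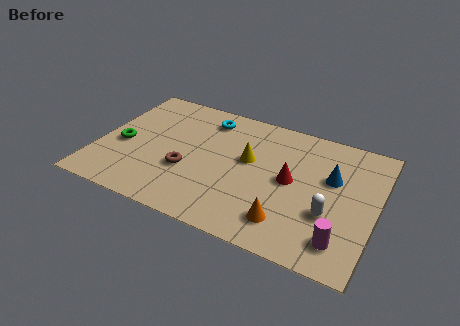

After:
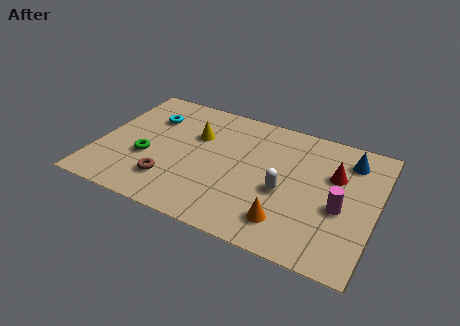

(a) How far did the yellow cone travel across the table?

2.4

From (6.2, 4.3) to (3.9, 4.9), the yellow cone covered √(2.3² + 0.6²) ≈ 2.4 units.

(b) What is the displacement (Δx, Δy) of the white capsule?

(-1.9, 0.5)

The white capsule started near (9.7, 2.6) and ended near (7.8, 3.1).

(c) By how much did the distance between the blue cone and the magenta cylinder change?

-0.5

Before: roughly 3.3 units apart; after: 2.8. That's 0.5 units closer together.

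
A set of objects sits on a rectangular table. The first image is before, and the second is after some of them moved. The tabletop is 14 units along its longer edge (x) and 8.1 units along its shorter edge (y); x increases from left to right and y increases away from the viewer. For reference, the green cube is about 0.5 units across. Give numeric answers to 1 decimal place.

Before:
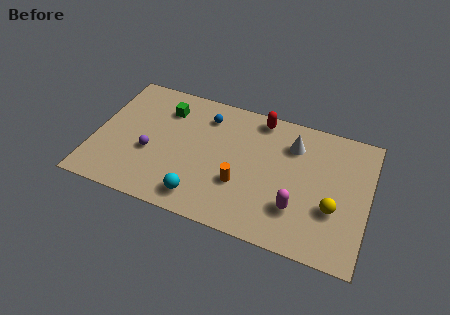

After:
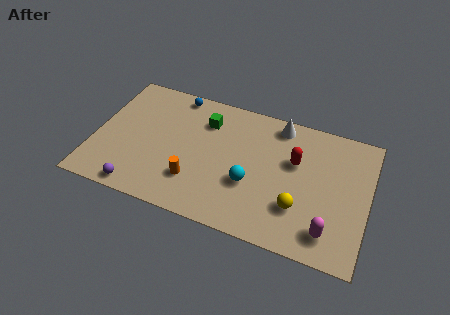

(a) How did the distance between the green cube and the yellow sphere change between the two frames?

-3.2

The distance was about 9.5 in the first image and 6.3 in the second, so they moved 3.2 units closer together.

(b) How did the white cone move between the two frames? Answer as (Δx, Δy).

(-0.8, 1.0)

The white cone was at about (10.0, 6.1) and moved to about (9.2, 7.1).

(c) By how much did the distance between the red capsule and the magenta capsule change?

-1.3

Before: roughly 5.4 units apart; after: 4.1. That's 1.3 units closer together.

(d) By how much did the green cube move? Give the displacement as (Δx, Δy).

(2.1, -0.1)

The green cube started near (3.4, 6.2) and ended near (5.5, 6.1).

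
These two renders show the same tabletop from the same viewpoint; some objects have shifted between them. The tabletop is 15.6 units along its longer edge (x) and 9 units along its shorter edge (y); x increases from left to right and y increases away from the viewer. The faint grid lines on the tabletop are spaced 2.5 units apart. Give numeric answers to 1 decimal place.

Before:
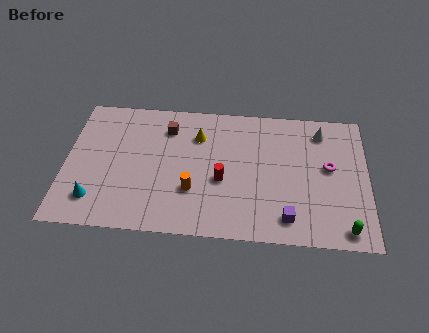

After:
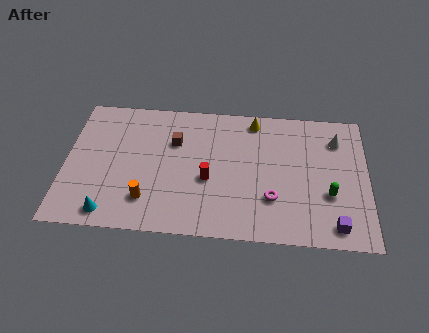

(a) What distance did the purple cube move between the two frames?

2.4

From (11.5, 1.5) to (13.9, 1.2), the purple cube covered √(2.4² + 0.3²) ≈ 2.4 units.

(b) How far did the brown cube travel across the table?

1.0

The brown cube was near (5.2, 7.0) before and (5.6, 6.1) after, so it travelled √(0.4² + 0.9²) ≈ 1.0 units.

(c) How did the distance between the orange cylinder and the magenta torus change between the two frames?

-0.9

They were about 7.3 units apart before and 6.4 after — 0.9 units closer together.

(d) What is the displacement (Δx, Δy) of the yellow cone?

(2.9, 1.3)

The yellow cone was at about (6.8, 6.6) and moved to about (9.7, 7.9).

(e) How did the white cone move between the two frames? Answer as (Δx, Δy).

(0.8, -0.5)

The white cone started near (13.2, 7.4) and ended near (14.0, 6.9).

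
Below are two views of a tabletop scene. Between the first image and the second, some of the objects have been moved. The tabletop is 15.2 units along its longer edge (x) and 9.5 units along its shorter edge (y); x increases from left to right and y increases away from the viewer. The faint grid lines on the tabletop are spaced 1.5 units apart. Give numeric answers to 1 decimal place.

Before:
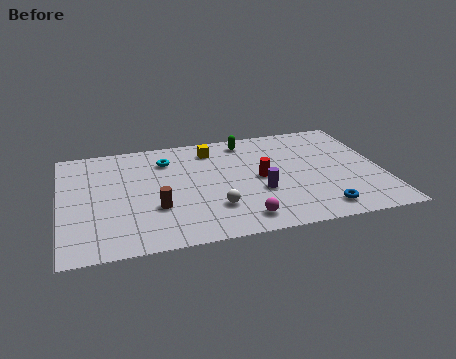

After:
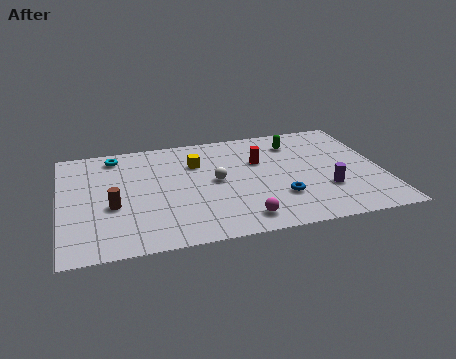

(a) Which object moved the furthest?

the purple cylinder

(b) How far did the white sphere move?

2.3

The white sphere moved from about (7.1, 2.6) to (7.3, 4.9), a distance of √(0.2² + 2.3²) ≈ 2.3.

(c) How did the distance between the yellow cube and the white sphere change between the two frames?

-3.2

The distance was about 5.2 in the first image and 2.0 in the second, so they moved 3.2 units closer together.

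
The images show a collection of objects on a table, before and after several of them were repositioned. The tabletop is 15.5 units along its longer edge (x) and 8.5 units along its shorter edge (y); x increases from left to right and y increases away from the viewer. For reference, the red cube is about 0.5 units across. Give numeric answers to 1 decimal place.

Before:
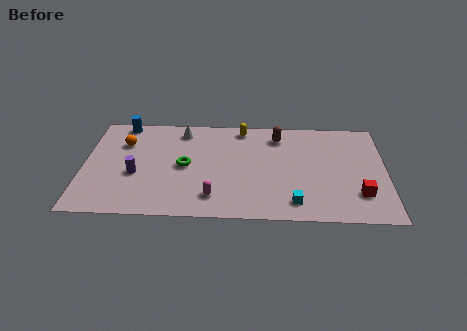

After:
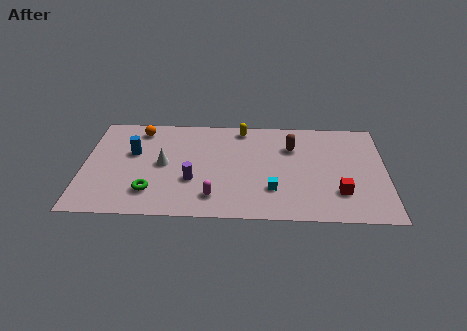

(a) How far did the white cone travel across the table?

3.0

The white cone moved from about (5.0, 7.2) to (4.1, 4.3), a distance of √(0.9² + 2.9²) ≈ 3.0.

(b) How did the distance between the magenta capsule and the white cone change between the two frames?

-2.1

Before: roughly 5.8 units apart; after: 3.7. That's 2.1 units closer together.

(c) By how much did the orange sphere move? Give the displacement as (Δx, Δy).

(0.8, 1.2)

The orange sphere was at about (2.0, 6.0) and moved to about (2.8, 7.2).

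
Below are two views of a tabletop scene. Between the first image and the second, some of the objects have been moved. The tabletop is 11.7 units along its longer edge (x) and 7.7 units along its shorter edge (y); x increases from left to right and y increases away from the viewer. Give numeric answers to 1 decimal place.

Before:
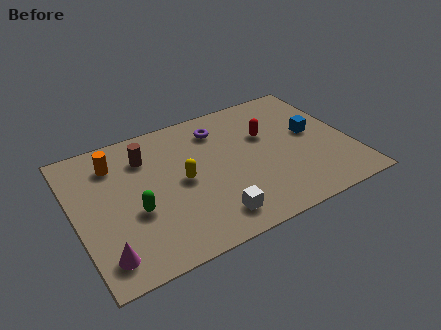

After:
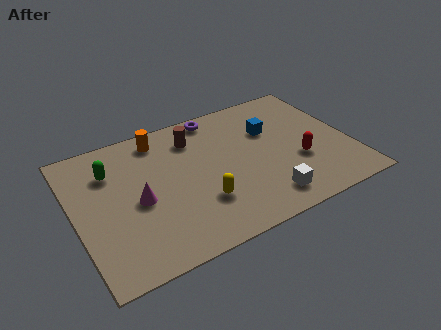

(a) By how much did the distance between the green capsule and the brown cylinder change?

+0.7

Before: roughly 2.9 units apart; after: 3.6. That's 0.7 units further apart.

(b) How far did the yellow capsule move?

1.6

From (4.5, 3.8) to (5.1, 2.3), the yellow capsule covered √(0.6² + 1.5²) ≈ 1.6 units.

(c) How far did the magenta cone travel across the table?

2.8

The magenta cone was near (0.9, 1.3) before and (2.6, 3.5) after, so it travelled √(1.7² + 2.2²) ≈ 2.8 units.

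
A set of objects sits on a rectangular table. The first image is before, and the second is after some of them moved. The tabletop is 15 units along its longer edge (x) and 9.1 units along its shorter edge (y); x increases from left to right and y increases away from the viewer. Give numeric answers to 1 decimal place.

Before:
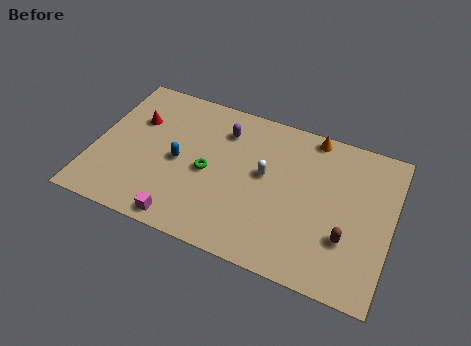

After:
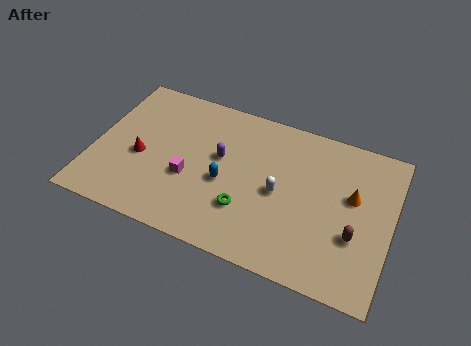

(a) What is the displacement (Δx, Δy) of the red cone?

(0.5, -2.2)

The red cone was at about (1.9, 6.1) and moved to about (2.4, 3.9).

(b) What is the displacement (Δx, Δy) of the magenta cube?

(0.0, 2.6)

From the two frames, the magenta cube sits at roughly (4.9, 0.9) before and (4.9, 3.5) after.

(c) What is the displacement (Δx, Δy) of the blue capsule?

(2.4, -0.4)

The blue capsule started near (4.3, 4.3) and ended near (6.7, 3.9).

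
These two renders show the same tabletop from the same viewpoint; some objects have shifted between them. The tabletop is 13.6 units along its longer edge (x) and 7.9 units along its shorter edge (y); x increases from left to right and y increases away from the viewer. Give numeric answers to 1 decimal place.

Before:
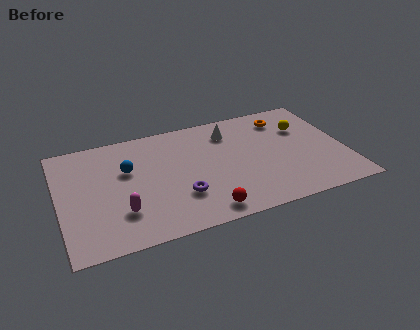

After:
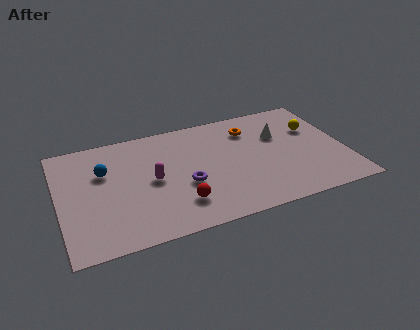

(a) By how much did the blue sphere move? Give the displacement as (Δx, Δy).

(-1.1, 0.2)

From the two frames, the blue sphere sits at roughly (3.3, 5.0) before and (2.2, 5.2) after.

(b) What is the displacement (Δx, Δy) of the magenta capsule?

(1.6, 1.7)

The magenta capsule started near (2.8, 2.2) and ended near (4.4, 3.9).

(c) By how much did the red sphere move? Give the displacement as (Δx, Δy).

(-1.1, 0.9)

The red sphere was at about (6.6, 1.0) and moved to about (5.5, 1.9).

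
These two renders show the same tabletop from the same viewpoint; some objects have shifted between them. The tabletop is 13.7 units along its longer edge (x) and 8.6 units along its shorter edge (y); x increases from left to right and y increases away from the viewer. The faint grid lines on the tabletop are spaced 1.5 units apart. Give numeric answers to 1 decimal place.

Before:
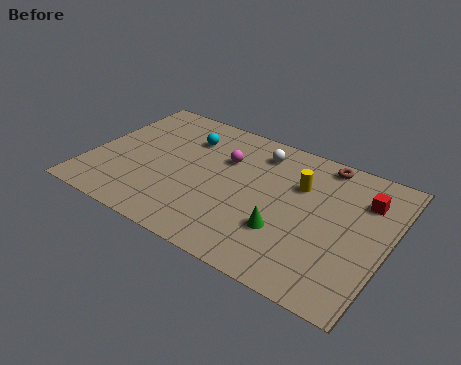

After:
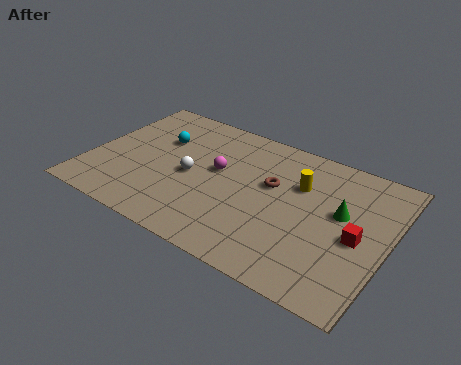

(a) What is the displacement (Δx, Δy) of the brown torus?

(-2.0, -2.5)

The brown torus was at about (10.3, 7.7) and moved to about (8.3, 5.2).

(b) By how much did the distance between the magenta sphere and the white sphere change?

-0.4

The distance was about 1.8 in the first image and 1.4 in the second, so they moved 0.4 units closer together.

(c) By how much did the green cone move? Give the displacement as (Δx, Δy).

(2.2, 2.3)

The green cone started near (9.3, 2.7) and ended near (11.5, 5.0).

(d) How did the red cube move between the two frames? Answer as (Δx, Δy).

(0.0, -2.4)

The red cube started near (12.4, 6.3) and ended near (12.4, 3.9).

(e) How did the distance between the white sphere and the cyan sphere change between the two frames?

-0.9

They were about 3.4 units apart before and 2.5 after — 0.9 units closer together.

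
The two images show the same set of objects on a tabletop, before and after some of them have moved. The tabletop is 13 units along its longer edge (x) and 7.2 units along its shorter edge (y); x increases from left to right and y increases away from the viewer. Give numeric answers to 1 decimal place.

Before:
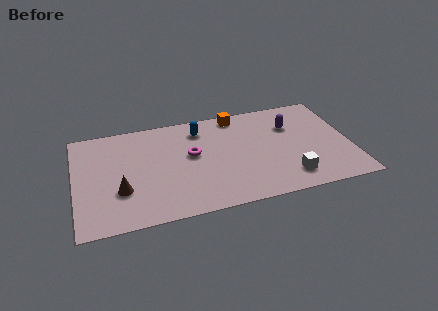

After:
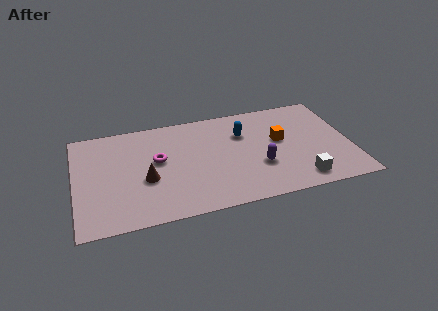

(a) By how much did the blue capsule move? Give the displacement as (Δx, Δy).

(2.0, -0.8)

The blue capsule started near (6.0, 5.8) and ended near (8.0, 5.0).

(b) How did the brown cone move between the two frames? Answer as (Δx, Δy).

(1.2, 0.5)

From the two frames, the brown cone sits at roughly (2.1, 2.4) before and (3.3, 2.9) after.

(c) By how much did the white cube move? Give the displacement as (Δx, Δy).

(0.5, -0.3)

The white cube was at about (9.9, 1.4) and moved to about (10.4, 1.1).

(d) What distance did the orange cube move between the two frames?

3.0

From (7.8, 6.4) to (9.7, 4.1), the orange cube covered √(1.9² + 2.3²) ≈ 3.0 units.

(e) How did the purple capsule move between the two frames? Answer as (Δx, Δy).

(-1.7, -2.5)

The purple capsule was at about (10.3, 5.0) and moved to about (8.6, 2.5).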